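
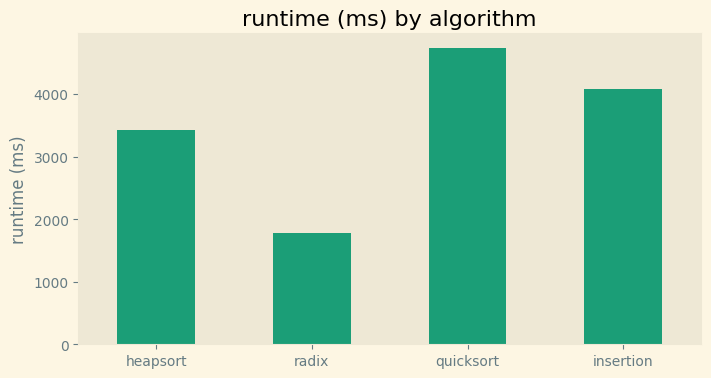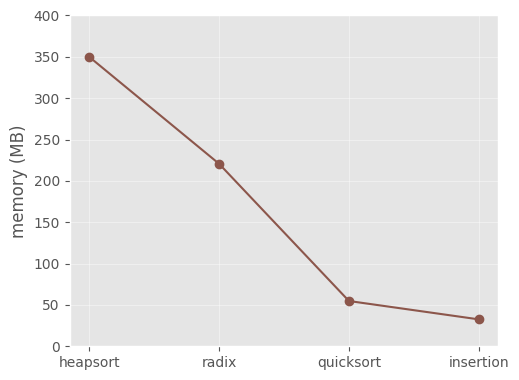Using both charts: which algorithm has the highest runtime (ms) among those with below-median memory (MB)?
Chart 2 median memory (MB) ≈ 150; below-median algorithms: quicksort, insertion. Among those, quicksort has the highest runtime (ms) (≈ 4500).

quicksort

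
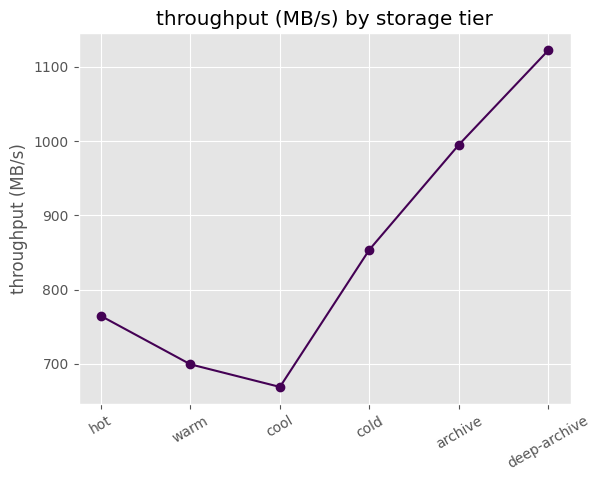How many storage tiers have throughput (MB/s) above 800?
3

Above 800: cold, archive, deep-archive.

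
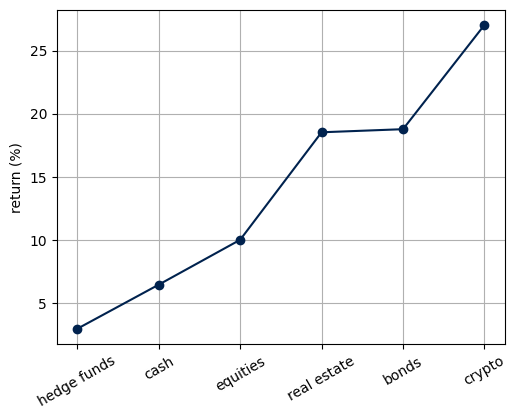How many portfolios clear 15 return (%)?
Above 15: real estate, bonds, crypto.

3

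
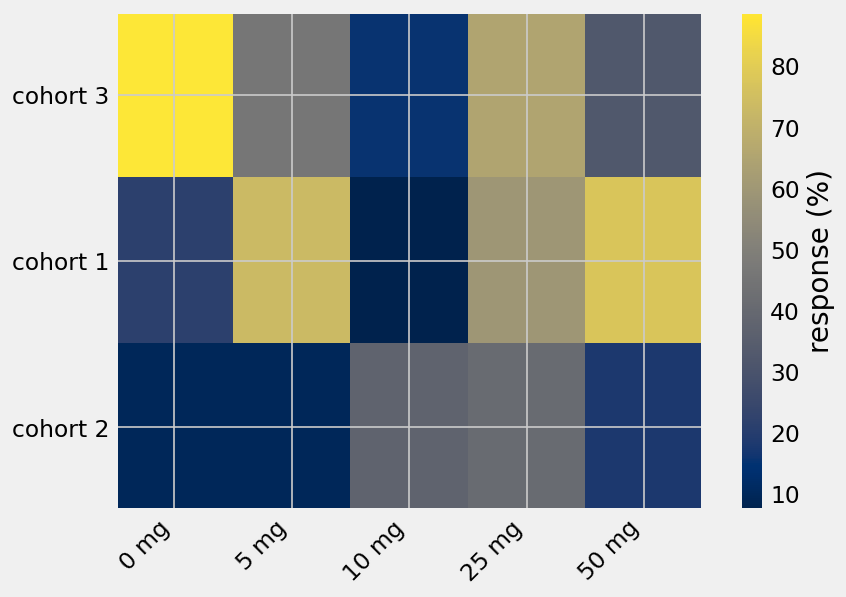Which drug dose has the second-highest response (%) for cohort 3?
25 mg

Top 3 for cohort 3: 0 mg ≈ 90, 25 mg ≈ 70, 5 mg ≈ 50.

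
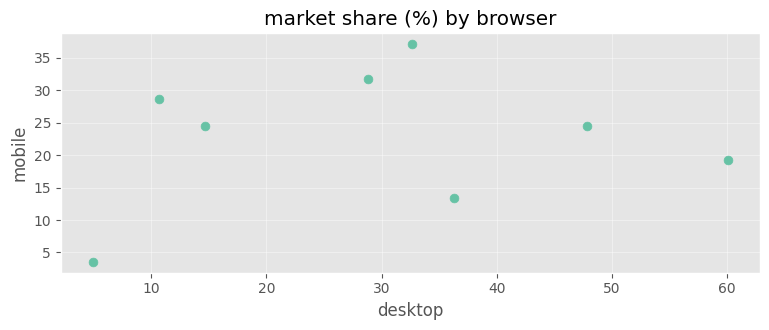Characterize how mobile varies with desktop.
no clear correlation

Points are roughly uncorrelated; weak (|r| ≈ 0.2).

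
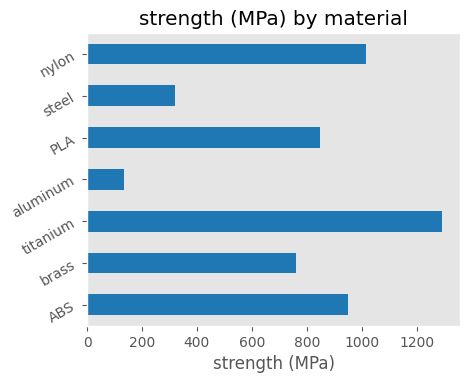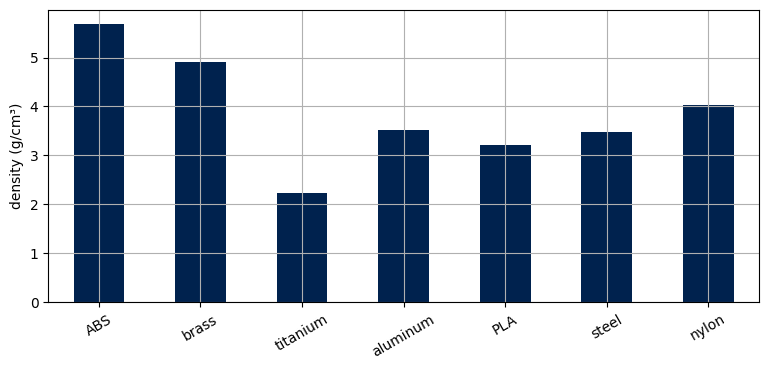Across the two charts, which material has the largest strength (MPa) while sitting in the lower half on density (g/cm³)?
titanium

Chart 2 median density (g/cm³) ≈ 4; below-median materials: titanium, PLA, steel. Among those, titanium has the highest strength (MPa) (≈ 1200).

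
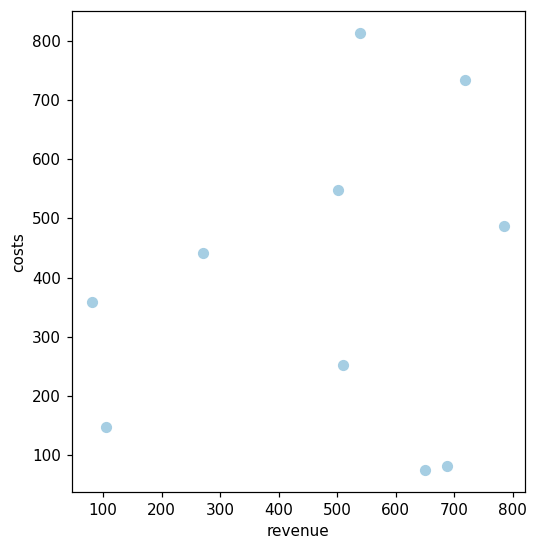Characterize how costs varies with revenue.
no clear correlation

Points are roughly uncorrelated; weak (|r| ≈ 0.2).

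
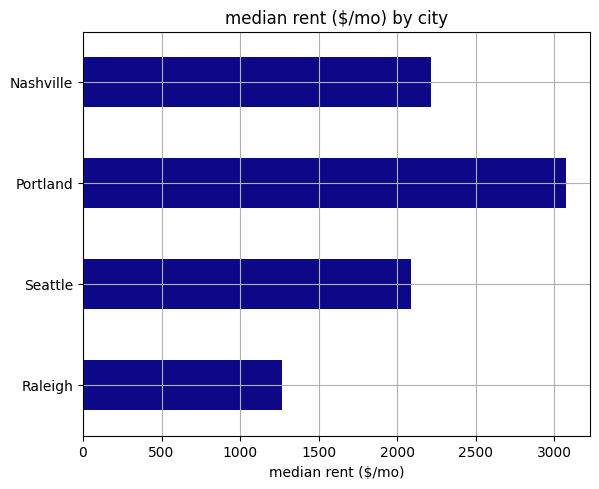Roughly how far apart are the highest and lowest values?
≈ 1500

Max Portland ≈ 3000, min Raleigh ≈ 1500; range ≈ 1500.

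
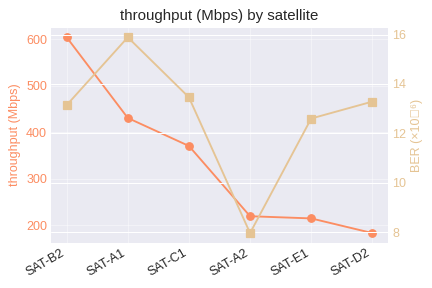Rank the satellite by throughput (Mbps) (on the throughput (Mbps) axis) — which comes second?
Top 3 (on the throughput (Mbps) axis): SAT-B2 ≈ 600, SAT-A1 ≈ 450, SAT-C1 ≈ 350.

SAT-A1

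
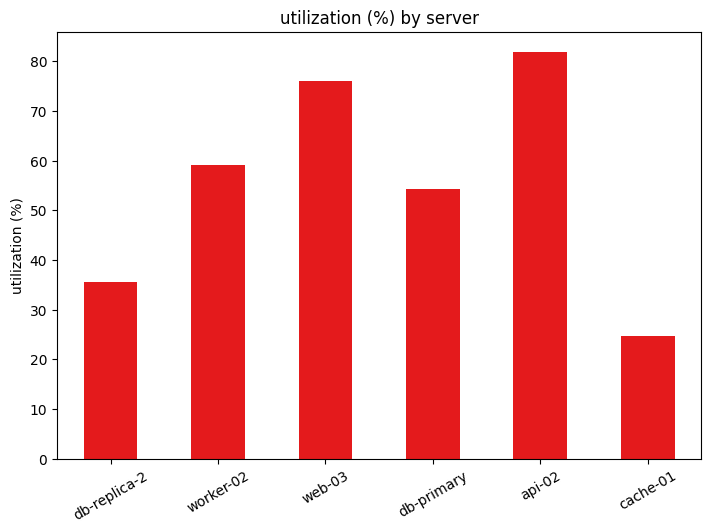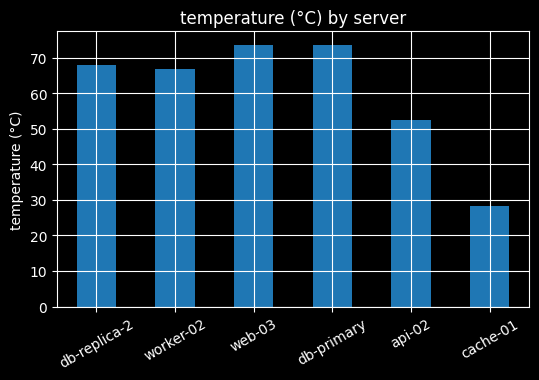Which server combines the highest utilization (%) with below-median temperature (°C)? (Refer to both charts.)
api-02

Chart 2 median temperature (°C) ≈ 70; below-median servers: worker-02, api-02, cache-01. Among those, api-02 has the highest utilization (%) (≈ 80).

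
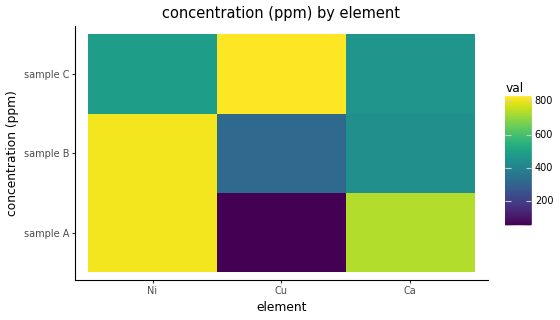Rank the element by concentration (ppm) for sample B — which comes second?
Ca

Top 3 for sample B: Ni ≈ 800, Ca ≈ 400, Cu ≈ 300.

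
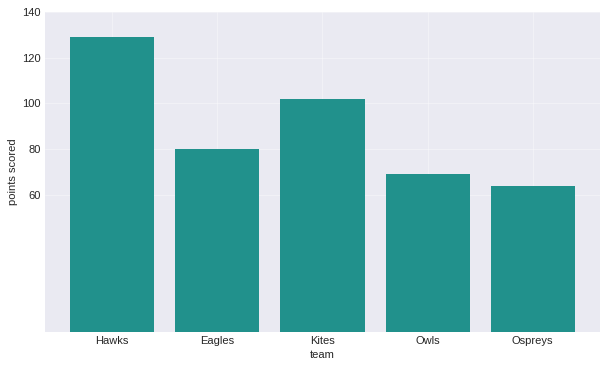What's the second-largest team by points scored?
Kites

Top 3: Hawks ≈ 120, Kites ≈ 100, Eagles ≈ 80.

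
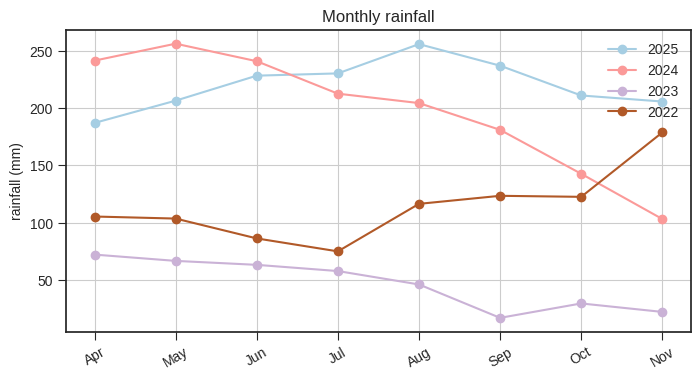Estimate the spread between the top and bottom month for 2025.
≈ 80

Max Aug ≈ 260, min Apr ≈ 180; range ≈ 80.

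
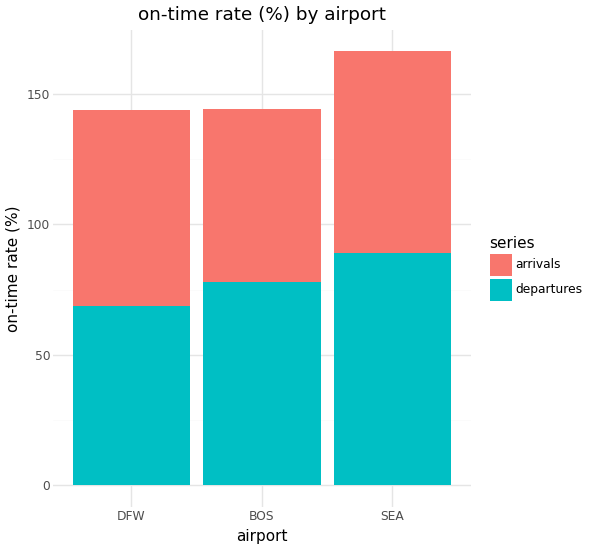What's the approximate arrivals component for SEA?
arrivals top ≈ 160, bottom ≈ 80; segment ≈ 80.

≈ 80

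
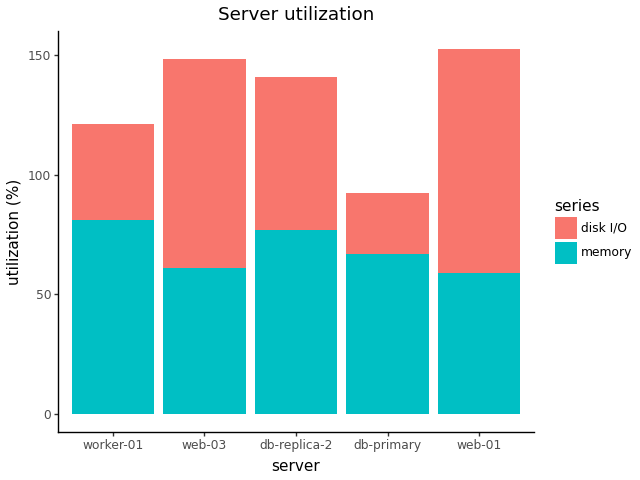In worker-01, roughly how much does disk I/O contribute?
≈ 40

disk I/O top ≈ 120, bottom ≈ 80; segment ≈ 40.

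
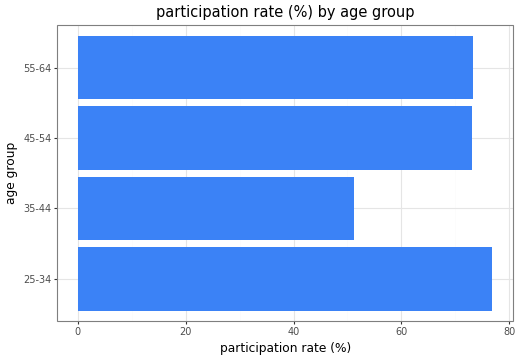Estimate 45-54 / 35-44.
≈ 1.4×

45-54 ≈ 70, 35-44 ≈ 50; 70/50 ≈ 1.4.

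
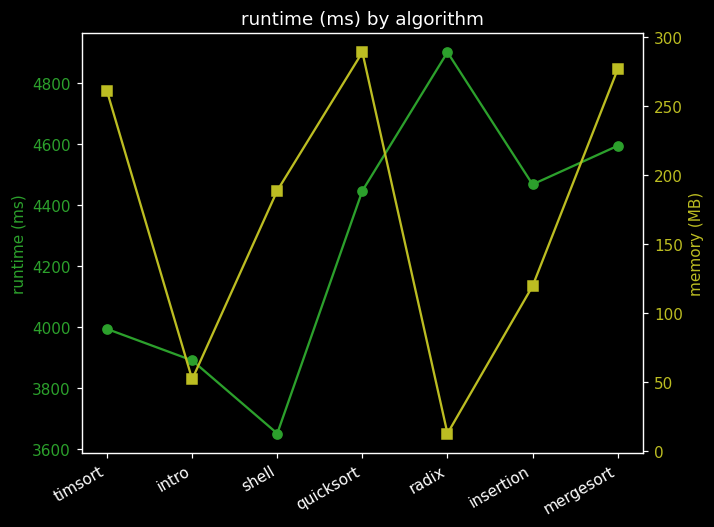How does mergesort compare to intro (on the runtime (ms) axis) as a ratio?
mergesort ≈ 4600, intro ≈ 3800; 4600/3800 ≈ 1.21.

≈ 1.21×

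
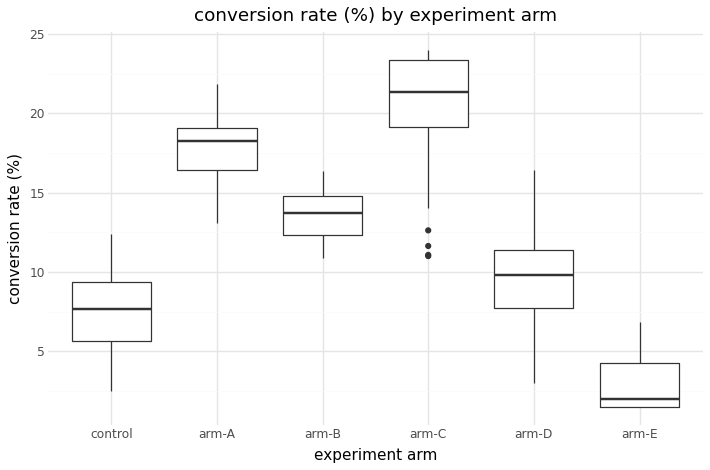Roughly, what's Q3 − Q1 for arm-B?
Q3 ≈ 14, Q1 ≈ 12; IQR ≈ 2.

≈ 2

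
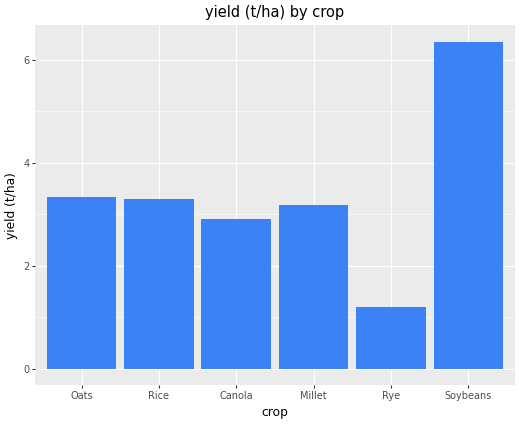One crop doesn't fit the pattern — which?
Soybeans

Soybeans ≈ 6; the rest sit between ≈ 1 and ≈ 3.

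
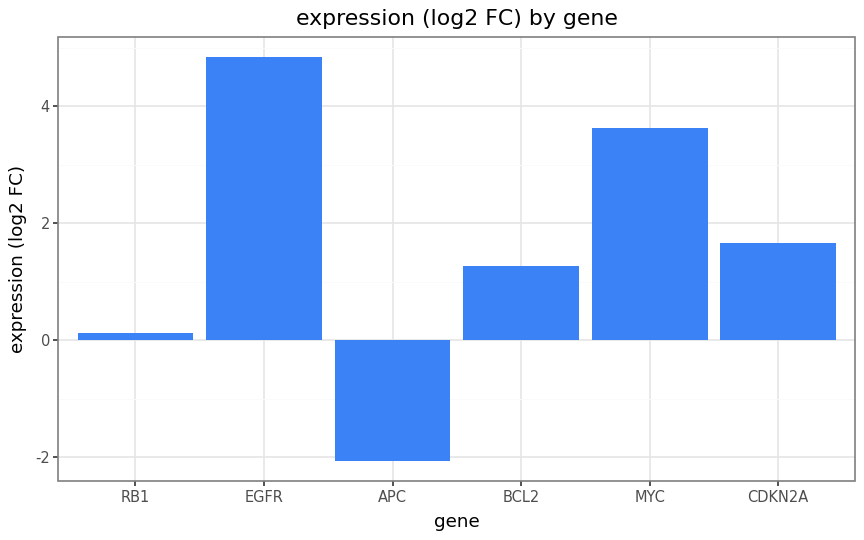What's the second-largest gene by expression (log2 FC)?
Top 3: EGFR ≈ 5, MYC ≈ 4, CDKN2A ≈ 2.

MYC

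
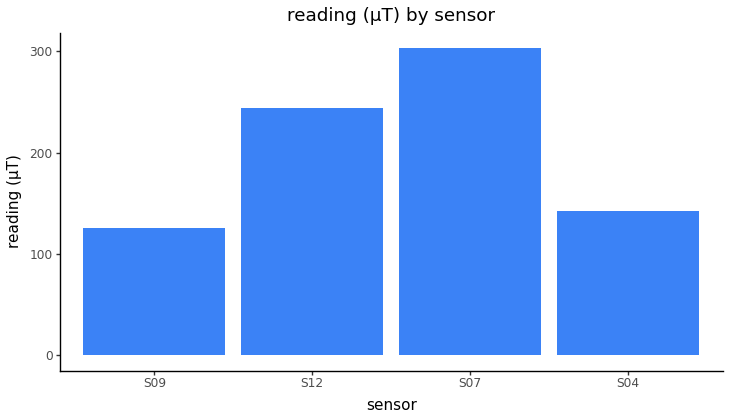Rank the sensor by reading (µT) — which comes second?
Top 3: S07 ≈ 300, S12 ≈ 250, S04 ≈ 150.

S12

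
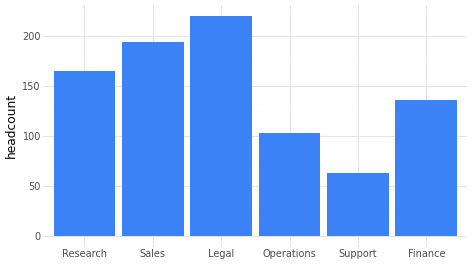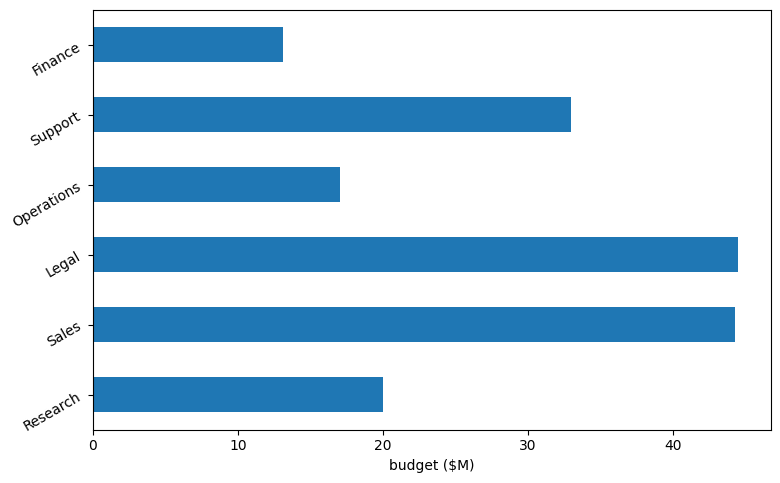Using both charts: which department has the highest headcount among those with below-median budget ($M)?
Chart 2 median budget ($M) ≈ 25; below-median departments: Research, Operations, Finance. Among those, Research has the highest headcount (≈ 175).

Research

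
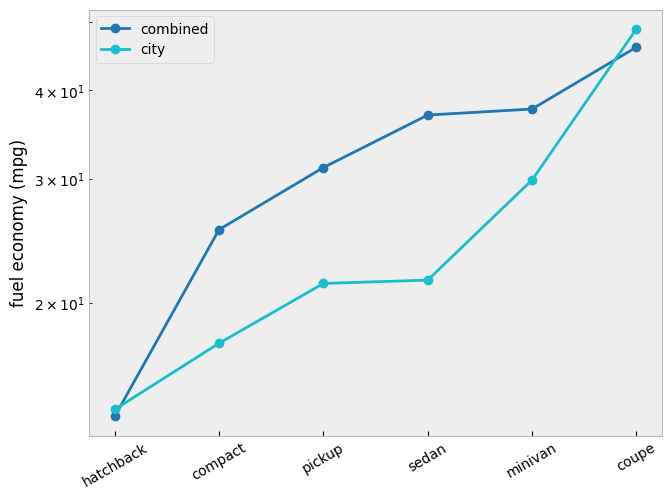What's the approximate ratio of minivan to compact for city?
≈ 1.5×

minivan ≈ 30, compact ≈ 20; 30/20 ≈ 1.5.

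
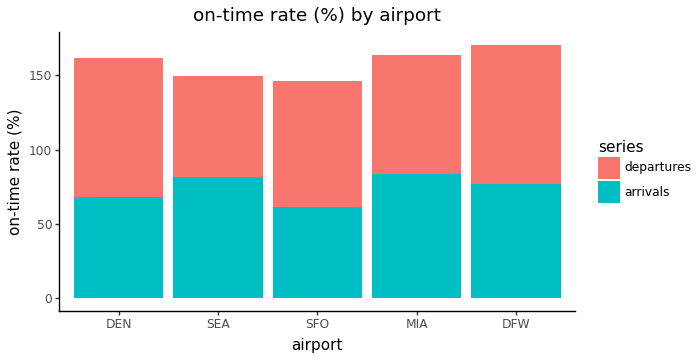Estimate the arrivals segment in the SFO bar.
arrivals top ≈ 60, bottom ≈ 0; segment ≈ 60.

≈ 60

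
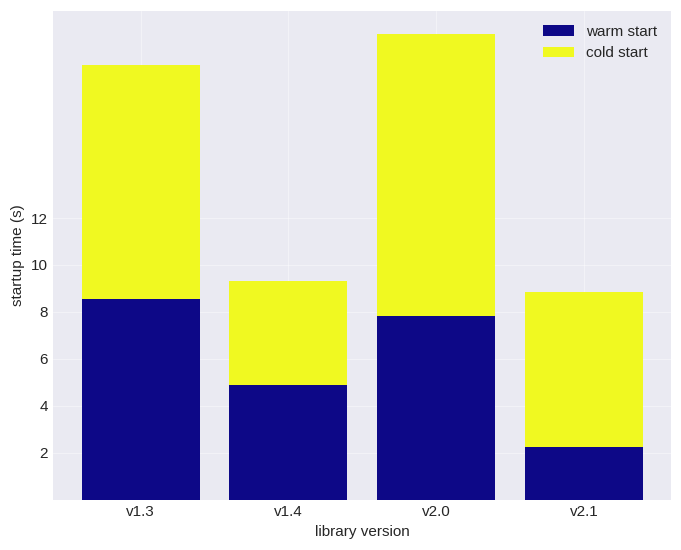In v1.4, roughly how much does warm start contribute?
warm start top ≈ 4, bottom ≈ 0; segment ≈ 4.

≈ 4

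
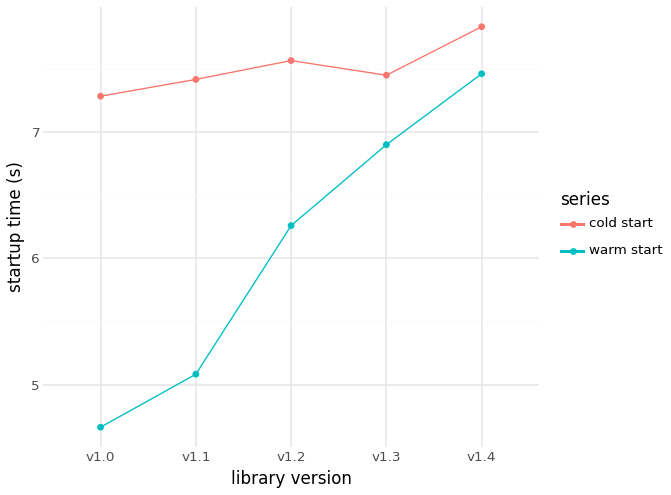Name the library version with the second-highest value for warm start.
Top 3 for warm start: v1.4 ≈ 7.5, v1.3 ≈ 7.0, v1.2 ≈ 6.5.

v1.3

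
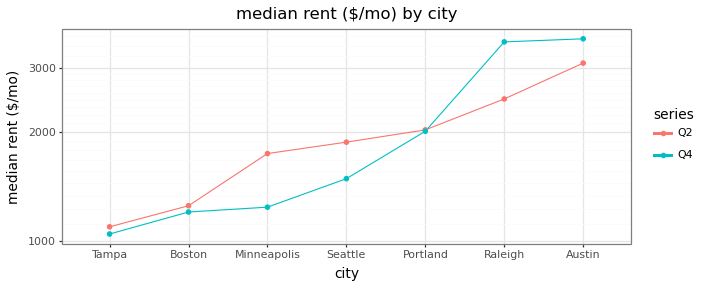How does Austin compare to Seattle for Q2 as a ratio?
≈ 1.5×

Austin ≈ 3000, Seattle ≈ 2000; 3000/2000 ≈ 1.5.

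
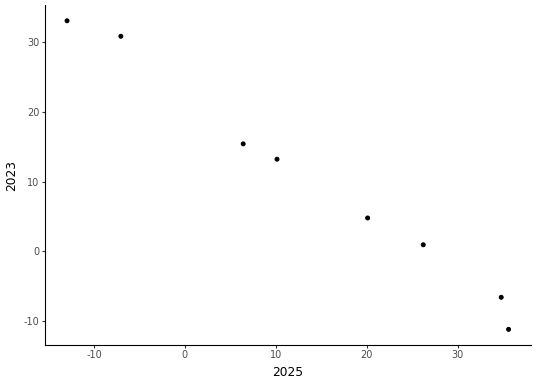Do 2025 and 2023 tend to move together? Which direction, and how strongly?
Points are negatively correlated; strong (|r| ≈ 1.0).

negative, strong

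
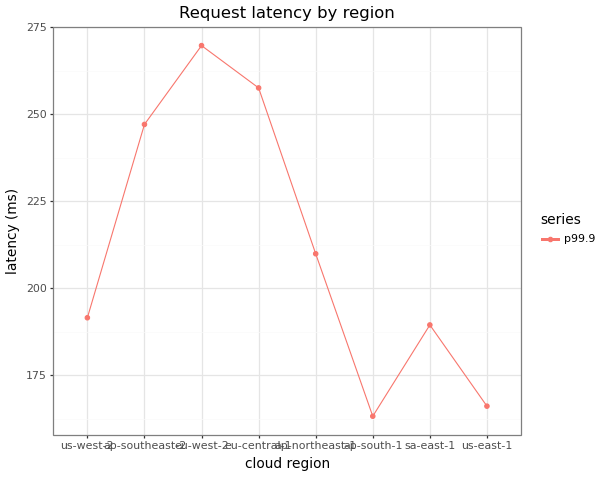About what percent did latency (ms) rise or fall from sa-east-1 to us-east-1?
sa-east-1 ≈ 190, us-east-1 ≈ 170; (170 − 190) / 190 ≈ -10.5%.

≈ -10.5%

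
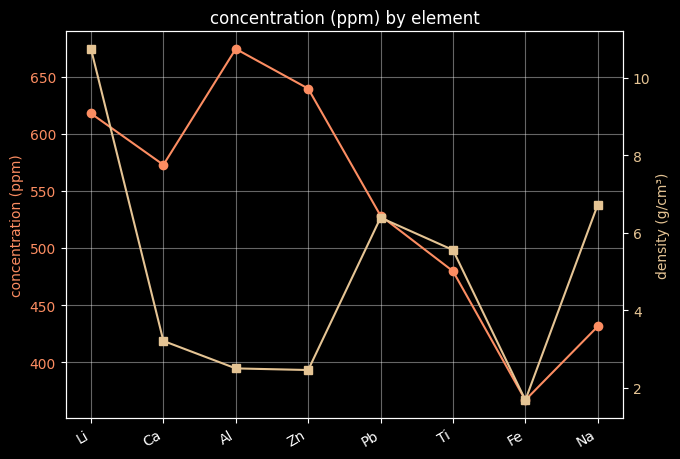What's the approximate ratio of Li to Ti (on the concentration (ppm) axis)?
≈ 1.2×

Li ≈ 600, Ti ≈ 500; 600/500 ≈ 1.2.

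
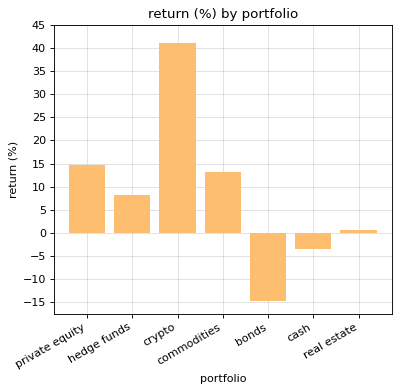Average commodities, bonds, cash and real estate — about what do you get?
(15 + -15 + -5 + 0) / 4 ≈ -1.

≈ -1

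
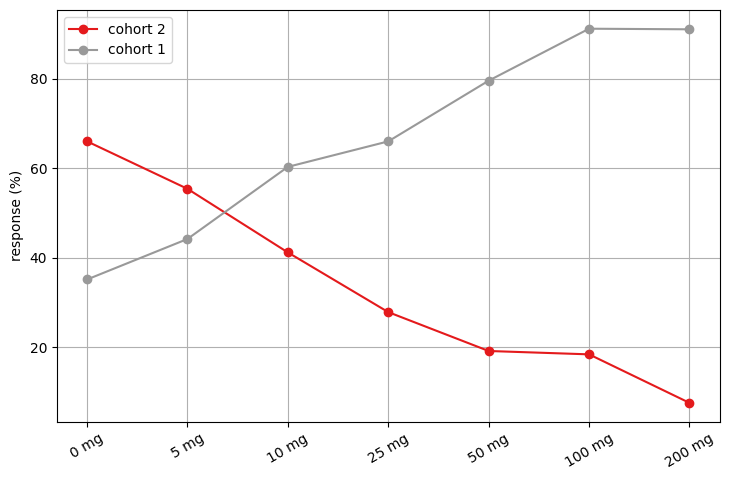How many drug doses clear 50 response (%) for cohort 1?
Above 50: 10 mg, 25 mg, 50 mg, 100 mg, 200 mg.

5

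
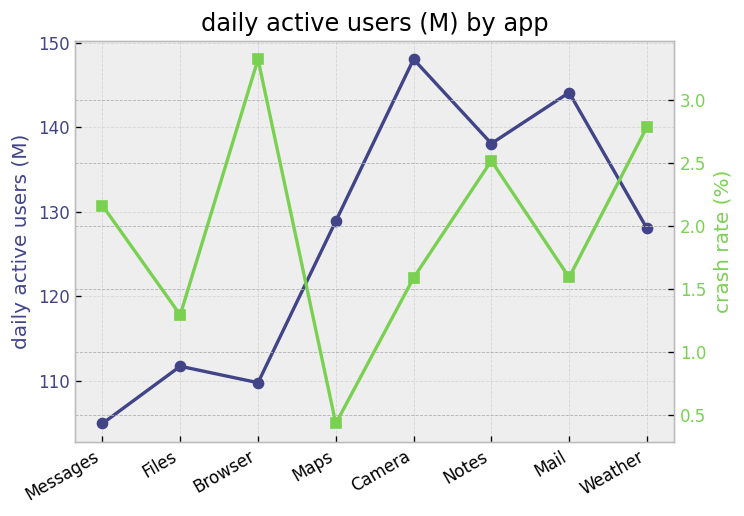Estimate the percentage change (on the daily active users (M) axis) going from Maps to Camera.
≈ +15.4%

Maps ≈ 130, Camera ≈ 150; (150 − 130) / 130 ≈ +15.4%.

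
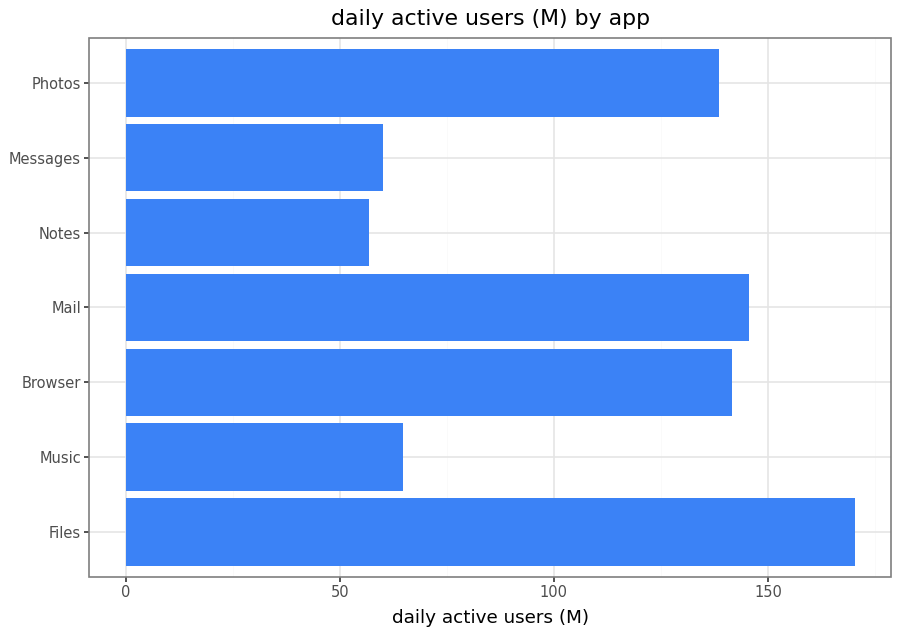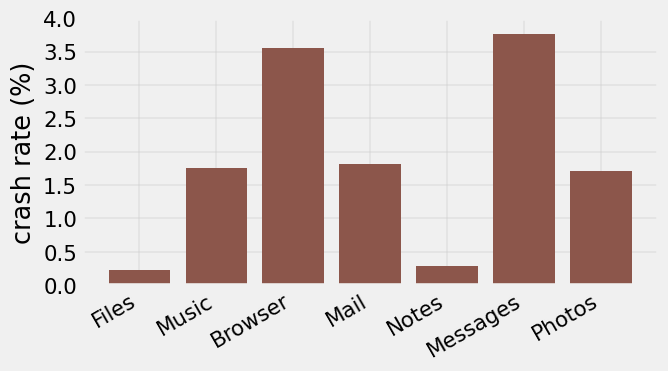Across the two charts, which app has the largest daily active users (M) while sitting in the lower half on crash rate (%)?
Chart 2 median crash rate (%) ≈ 1.5; below-median apps: Files, Notes, Photos. Among those, Files has the highest daily active users (M) (≈ 180).

Files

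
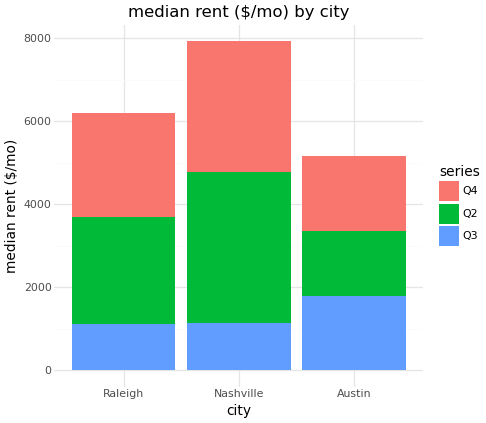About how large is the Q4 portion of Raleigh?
≈ 2000

Q4 top ≈ 6000, bottom ≈ 4000; segment ≈ 2000.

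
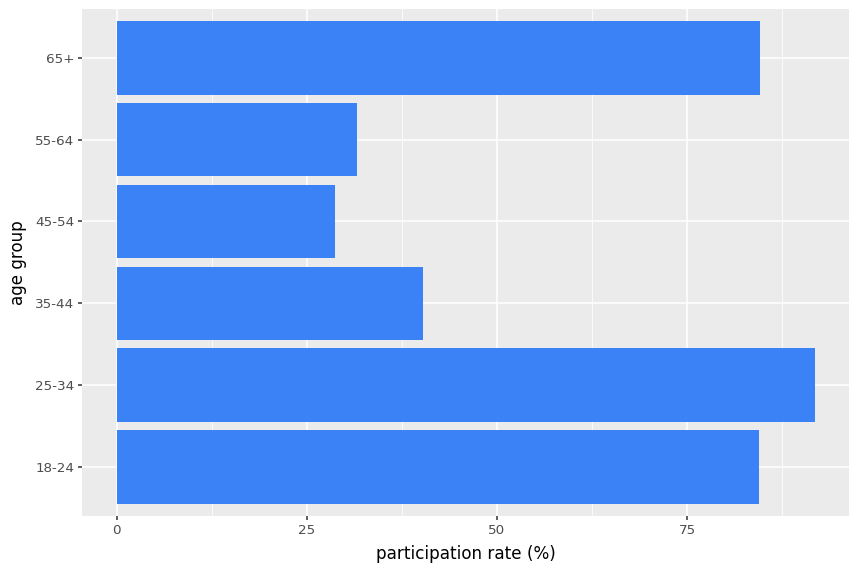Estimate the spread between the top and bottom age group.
Max 25-34 ≈ 90, min 45-54 ≈ 30; range ≈ 60.

≈ 60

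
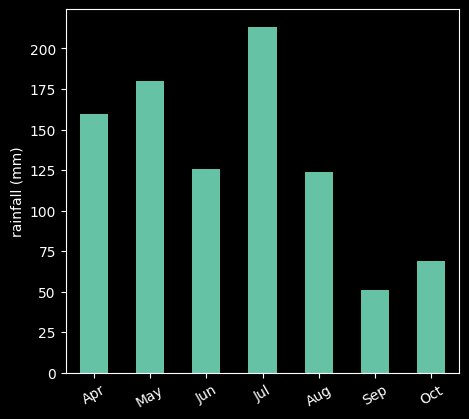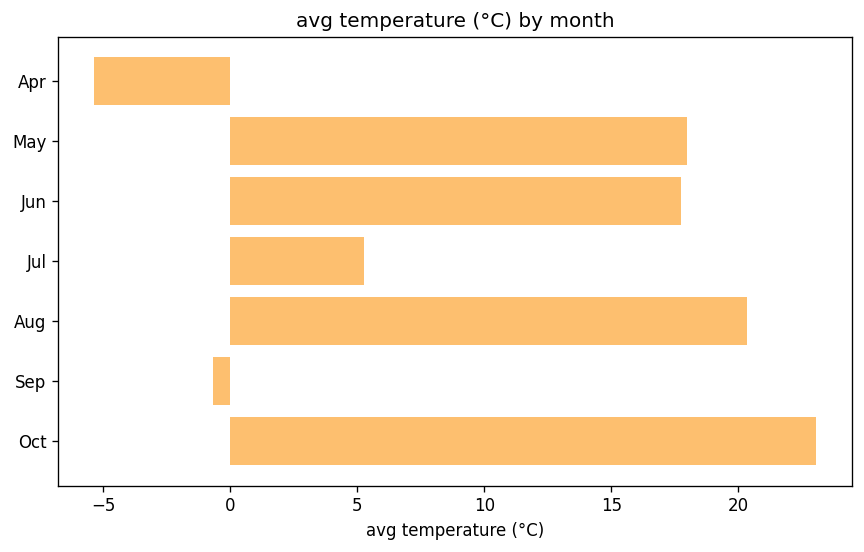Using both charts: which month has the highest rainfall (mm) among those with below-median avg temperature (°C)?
Chart 2 median avg temperature (°C) ≈ 20; below-median months: Apr, Jul, Sep. Among those, Jul has the highest rainfall (mm) (≈ 220).

Jul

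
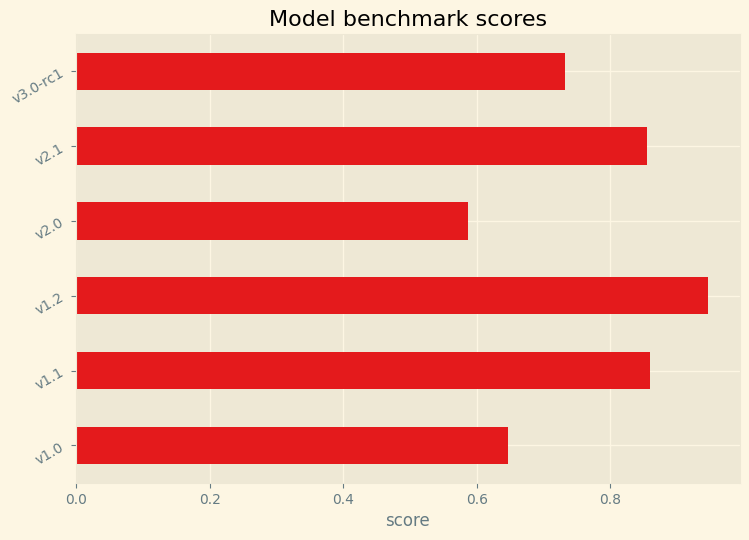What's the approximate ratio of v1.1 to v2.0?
≈ 1.5×

v1.1 ≈ 0.9, v2.0 ≈ 0.6; 0.9/0.6 ≈ 1.5.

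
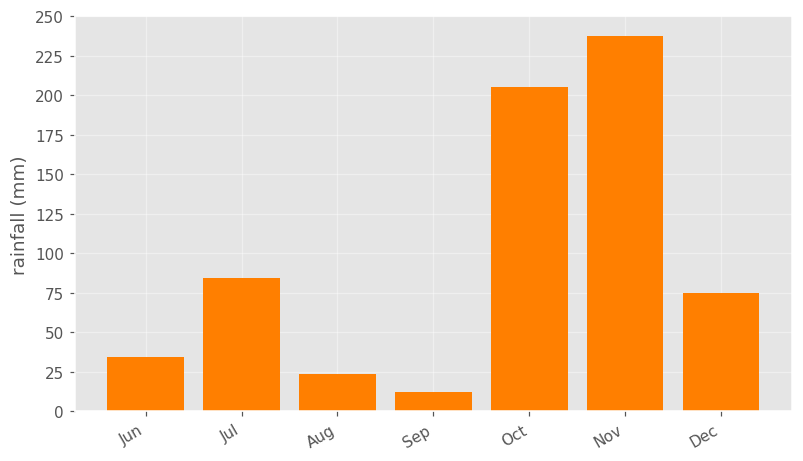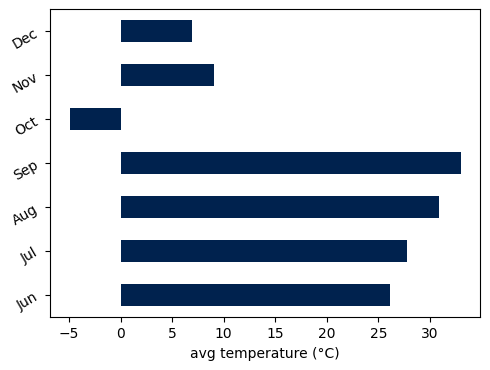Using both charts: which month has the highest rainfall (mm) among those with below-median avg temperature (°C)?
Chart 2 median avg temperature (°C) ≈ 25; below-median months: Oct, Nov, Dec. Among those, Nov has the highest rainfall (mm) (≈ 225).

Nov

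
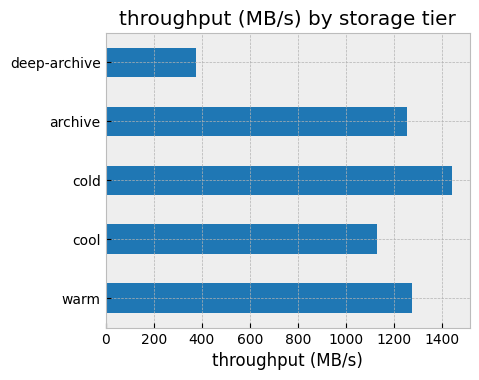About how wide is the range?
Max cold ≈ 1400, min deep-archive ≈ 400; range ≈ 1000.

≈ 1000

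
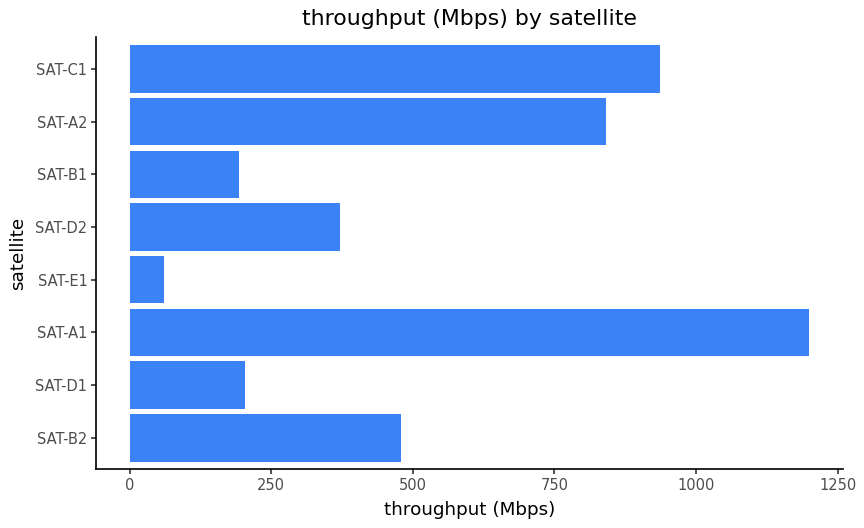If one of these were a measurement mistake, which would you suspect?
SAT-A1 ≈ 1200; the rest sit between ≈ 100 and ≈ 900.

SAT-A1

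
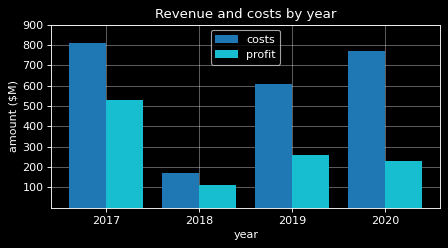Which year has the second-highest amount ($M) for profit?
2019

Top 3 for profit: 2017 ≈ 500, 2019 ≈ 300, 2020 ≈ 200.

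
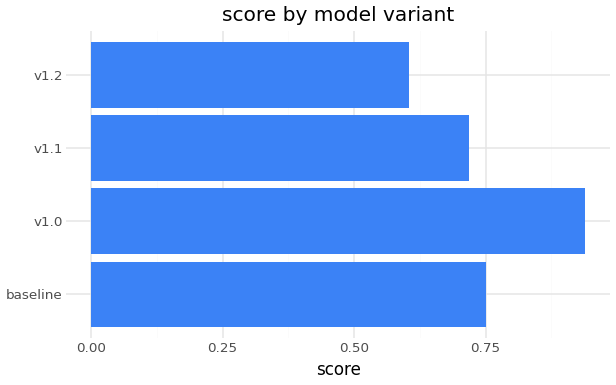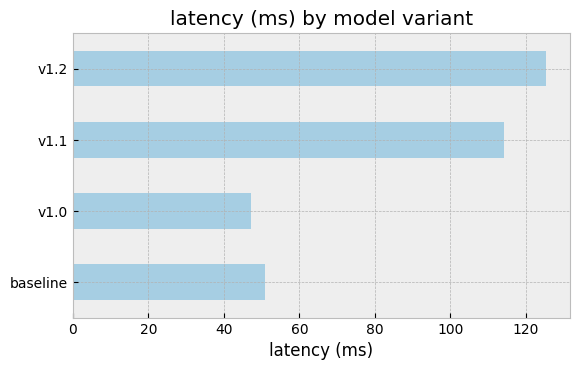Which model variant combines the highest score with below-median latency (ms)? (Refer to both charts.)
Chart 2 median latency (ms) ≈ 80; below-median model variants: baseline, v1.0. Among those, v1.0 has the highest score (≈ 0.9).

v1.0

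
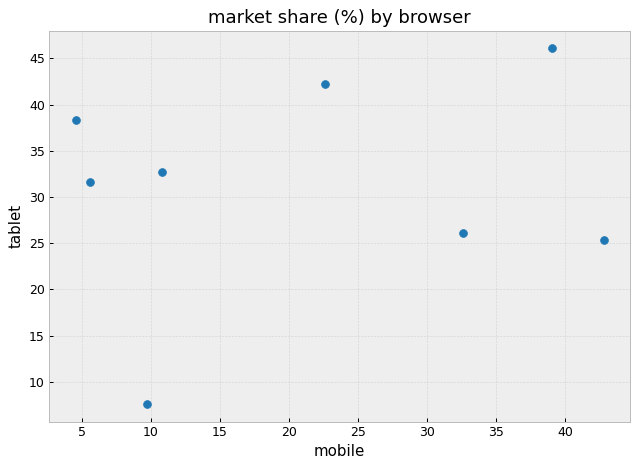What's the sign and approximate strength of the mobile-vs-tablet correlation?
no clear correlation

Points are roughly uncorrelated; weak (|r| ≈ 0.2).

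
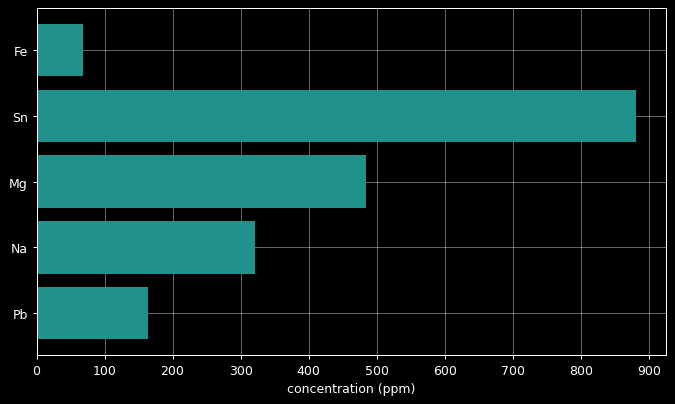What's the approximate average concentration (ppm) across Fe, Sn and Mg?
≈ 500

(100 + 900 + 500) / 3 ≈ 500.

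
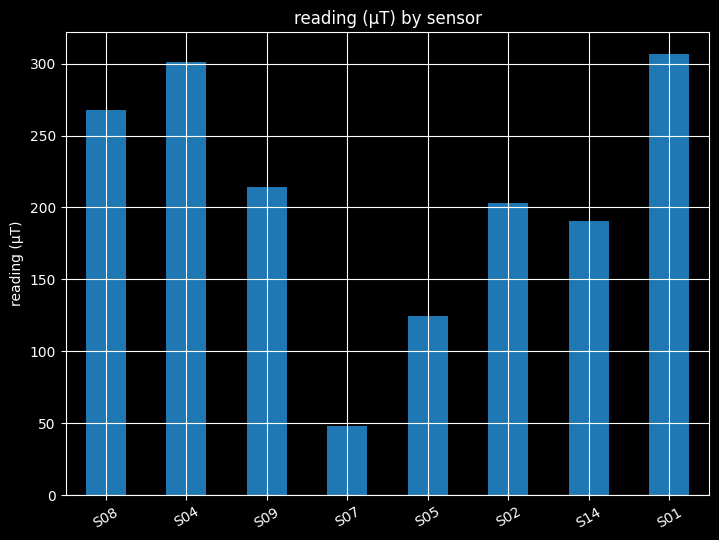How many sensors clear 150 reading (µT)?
6

Above 150: S08, S04, S09, S02, S14, S01.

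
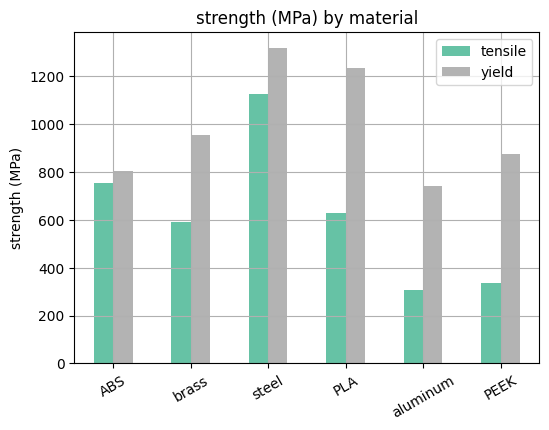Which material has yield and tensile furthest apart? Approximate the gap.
PLA, ≈ 600 MPa

PLA: yield ≈ 1200, tensile ≈ 600 → gap ≈ 600. Next-largest (PEEK) is only ≈ 400.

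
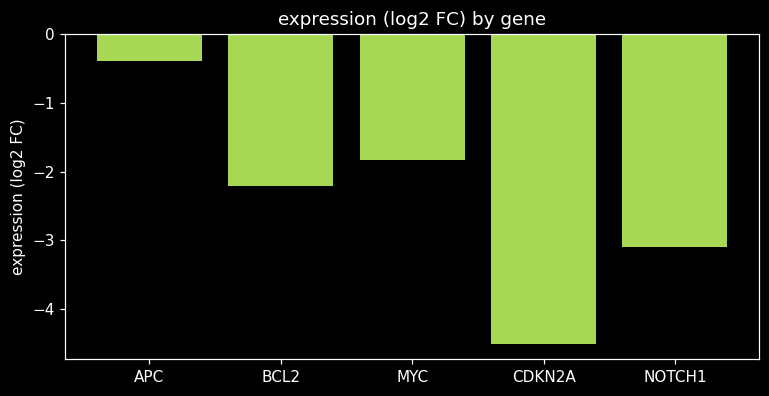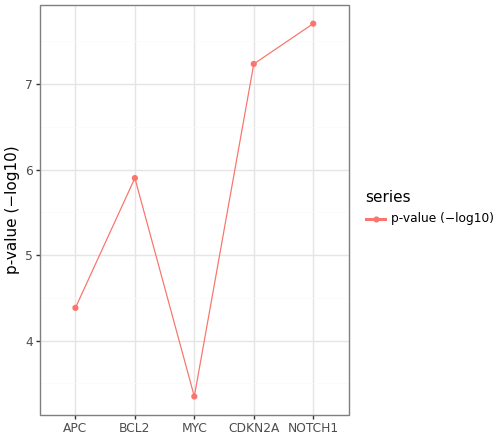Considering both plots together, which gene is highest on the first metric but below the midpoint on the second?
Chart 2 median p-value (−log10) ≈ 6; below-median genes: APC, MYC. Among those, APC has the highest expression (log2 FC) (≈ 0).

APC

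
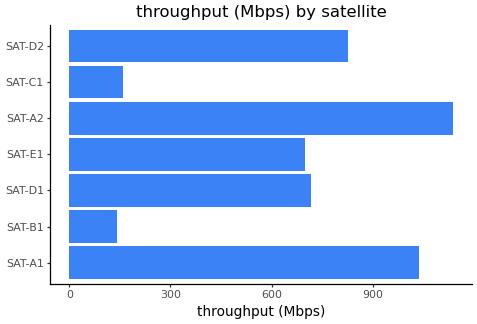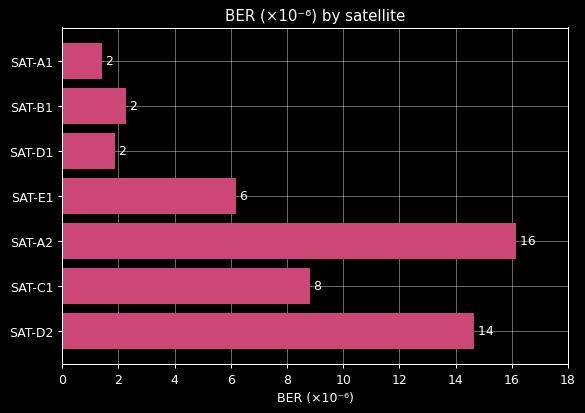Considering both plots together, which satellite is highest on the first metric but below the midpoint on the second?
Chart 2 median BER (×10⁻⁶) ≈ 6; below-median satellites: SAT-A1, SAT-B1, SAT-D1. Among those, SAT-A1 has the highest throughput (Mbps) (≈ 1000).

SAT-A1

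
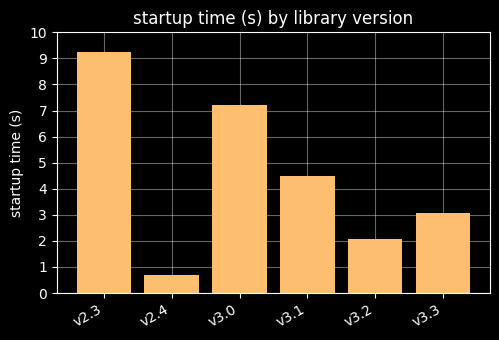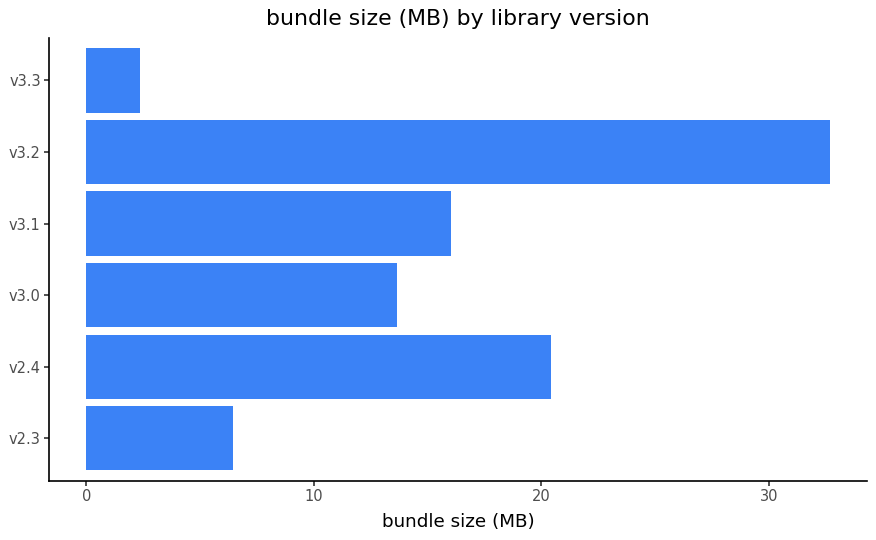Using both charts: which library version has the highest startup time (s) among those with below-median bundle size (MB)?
Chart 2 median bundle size (MB) ≈ 15; below-median library versions: v2.3, v3.0, v3.3. Among those, v2.3 has the highest startup time (s) (≈ 9).

v2.3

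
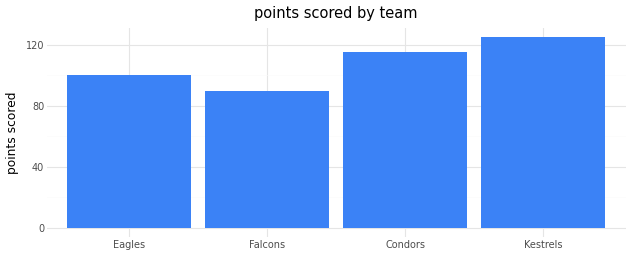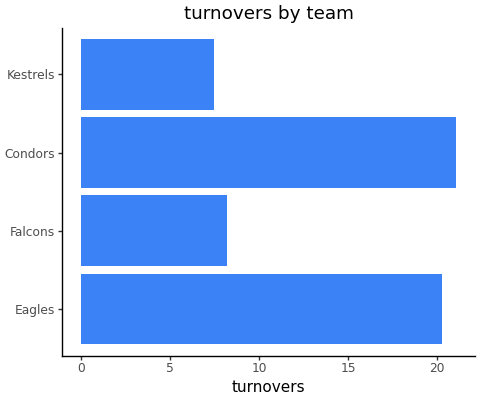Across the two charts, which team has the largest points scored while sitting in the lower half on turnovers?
Chart 2 median turnovers ≈ 14; below-median teams: Falcons, Kestrels. Among those, Kestrels has the highest points scored (≈ 120).

Kestrels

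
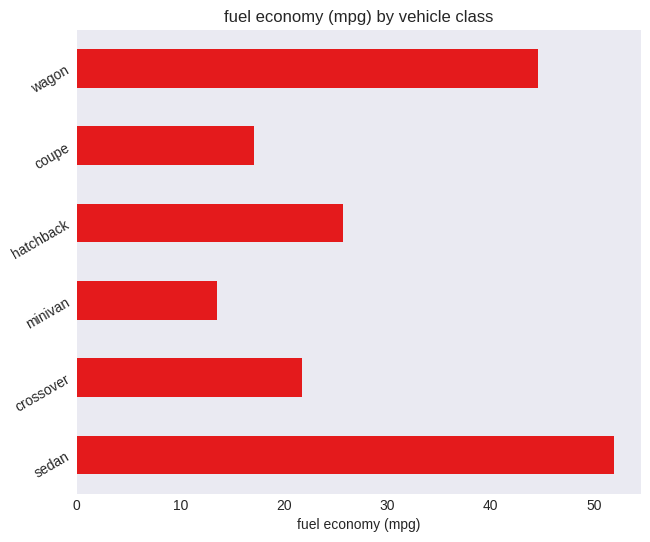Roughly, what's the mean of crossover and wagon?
(20 + 45) / 2 ≈ 32.

≈ 32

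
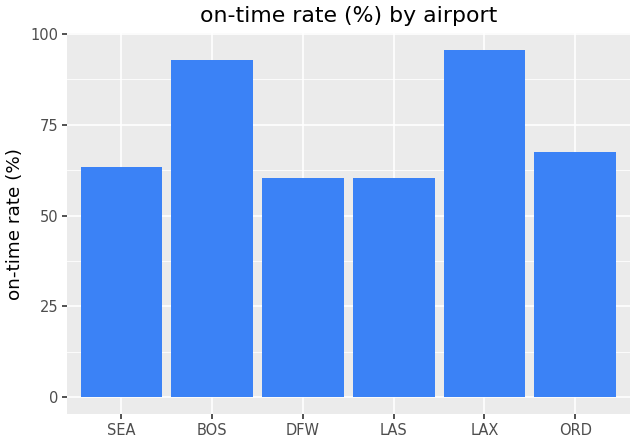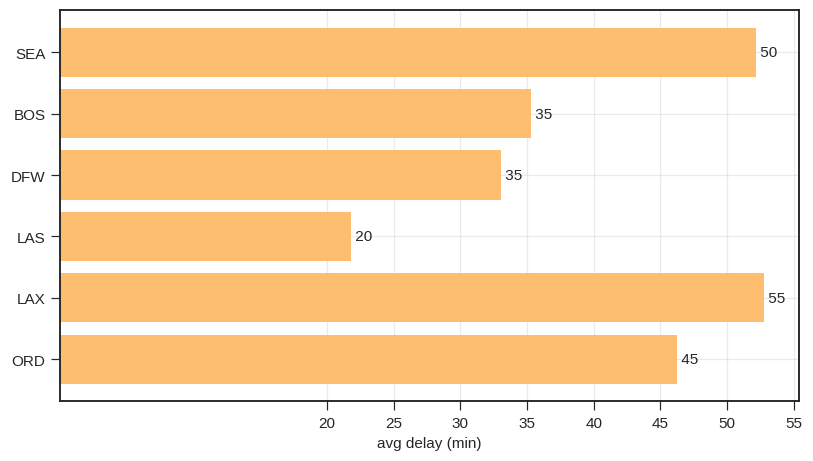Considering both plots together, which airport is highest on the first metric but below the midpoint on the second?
BOS

Chart 2 median avg delay (min) ≈ 40; below-median airports: BOS, DFW, LAS. Among those, BOS has the highest on-time rate (%) (≈ 90).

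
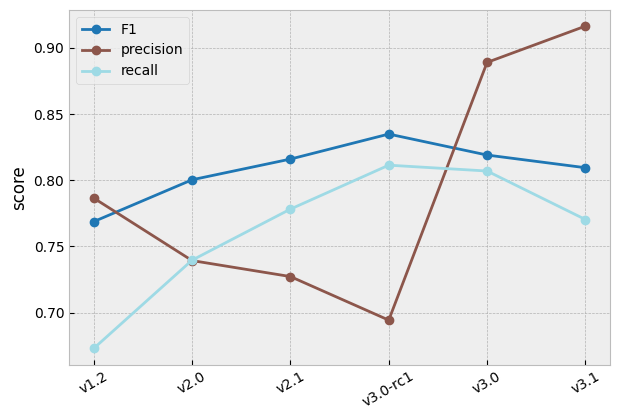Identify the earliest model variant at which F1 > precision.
v1.2: F1 ≈ 0.75 vs precision ≈ 0.80 (not yet); v2.0: F1 ≈ 0.80 vs precision ≈ 0.75 (first crossover).

v2.0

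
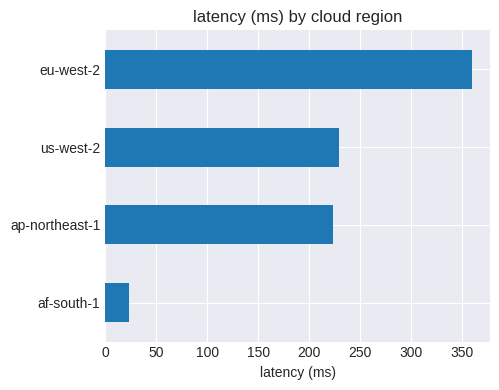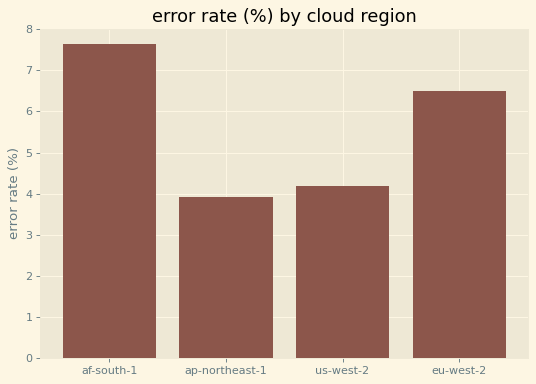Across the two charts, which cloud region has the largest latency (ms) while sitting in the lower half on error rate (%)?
us-west-2

Chart 2 median error rate (%) ≈ 5; below-median cloud regions: ap-northeast-1, us-west-2. Among those, us-west-2 has the highest latency (ms) (≈ 250).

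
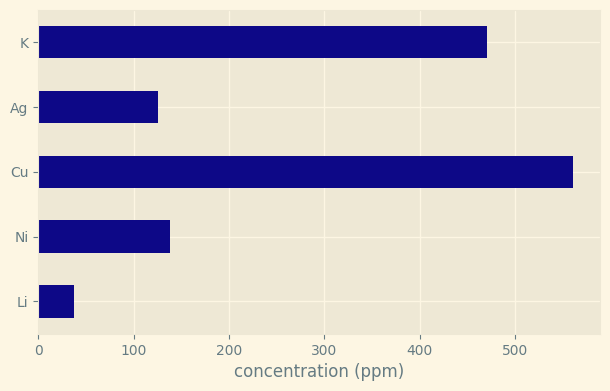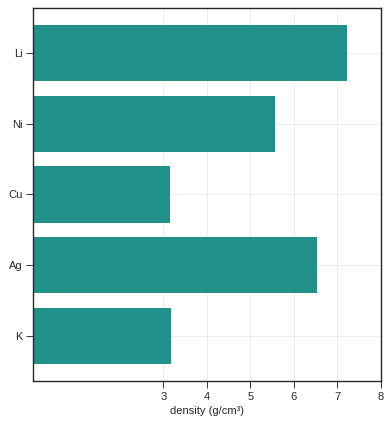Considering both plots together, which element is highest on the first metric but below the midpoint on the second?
Cu

Chart 2 median density (g/cm³) ≈ 6; below-median elements: Cu, K. Among those, Cu has the highest concentration (ppm) (≈ 600).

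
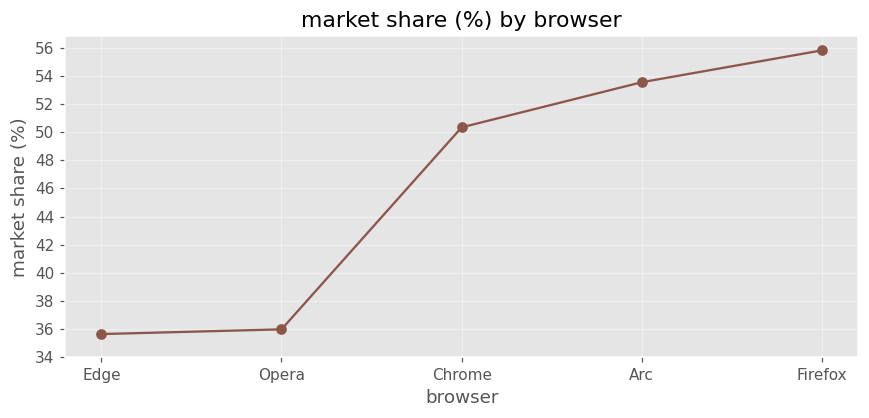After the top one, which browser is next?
Arc

Top 3: Firefox ≈ 56, Arc ≈ 54, Chrome ≈ 50.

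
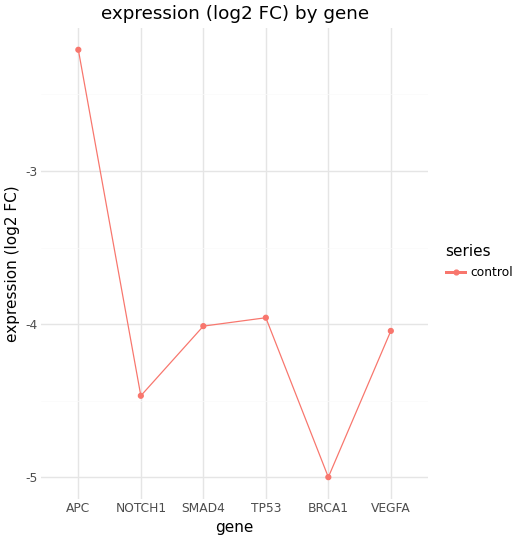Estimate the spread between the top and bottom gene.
≈ 3.0

Max APC ≈ -2.0, min BRCA1 ≈ -5.0; range ≈ 3.0.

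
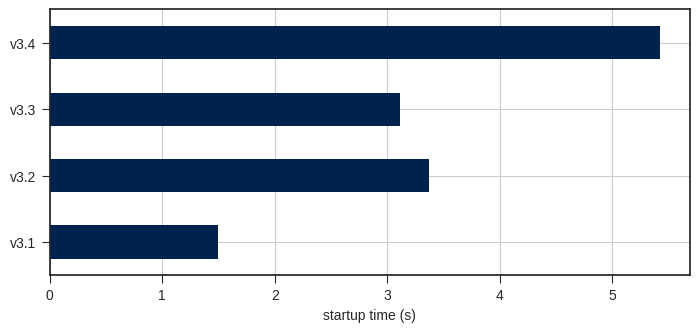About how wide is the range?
≈ 4.0

Max v3.4 ≈ 5.5, min v3.1 ≈ 1.5; range ≈ 4.0.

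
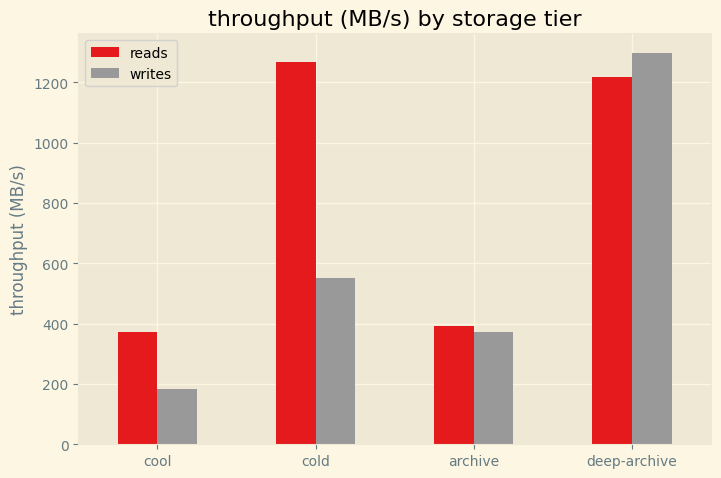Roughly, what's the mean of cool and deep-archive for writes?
(200 + 1200) / 2 ≈ 700.

≈ 700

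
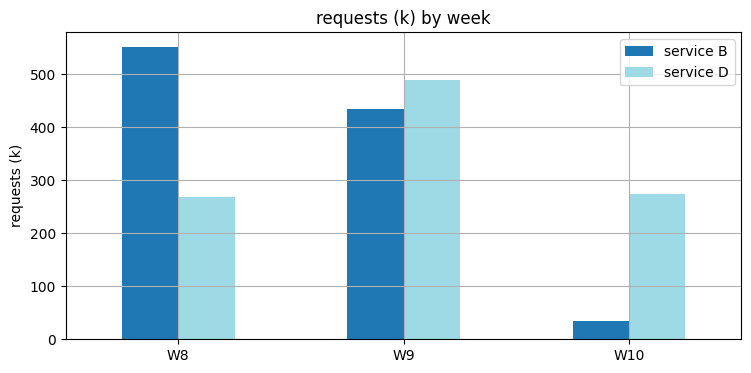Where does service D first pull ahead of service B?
W8: service D ≈ 250 vs service B ≈ 550 (not yet); W9: service D ≈ 500 vs service B ≈ 450 (first crossover).

W9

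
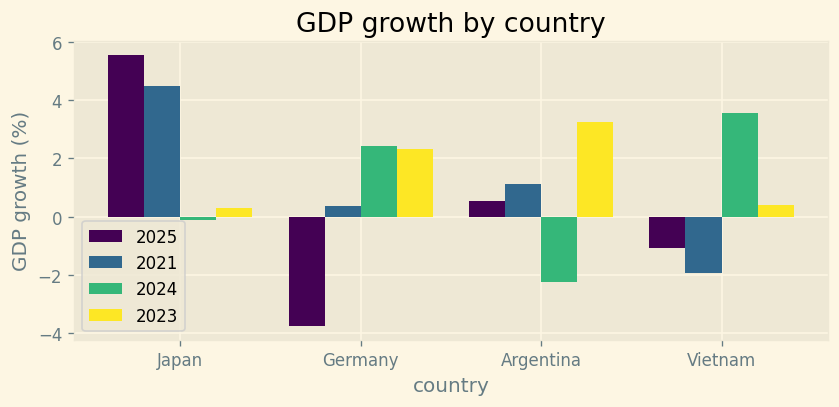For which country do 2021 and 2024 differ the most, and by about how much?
Vietnam, ≈ 6 %

Vietnam: 2021 ≈ -2, 2024 ≈ 4 → gap ≈ 6. Next-largest (Japan) is only ≈ 4.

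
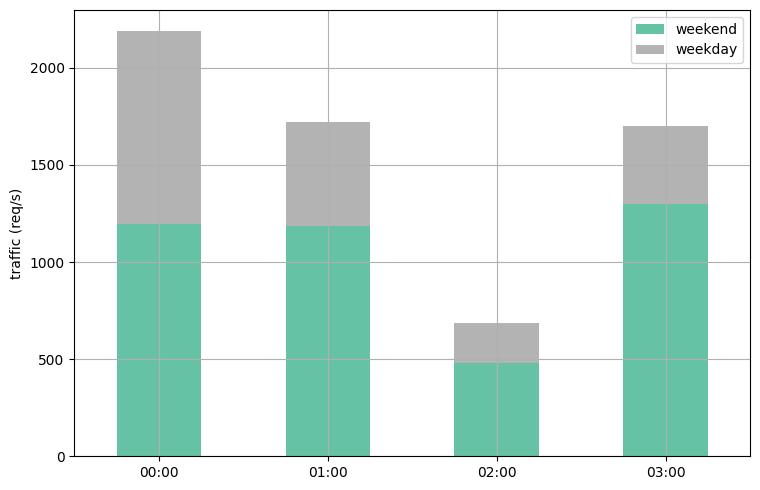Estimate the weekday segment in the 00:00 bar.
weekday top ≈ 2200, bottom ≈ 1200; segment ≈ 1000.

≈ 1000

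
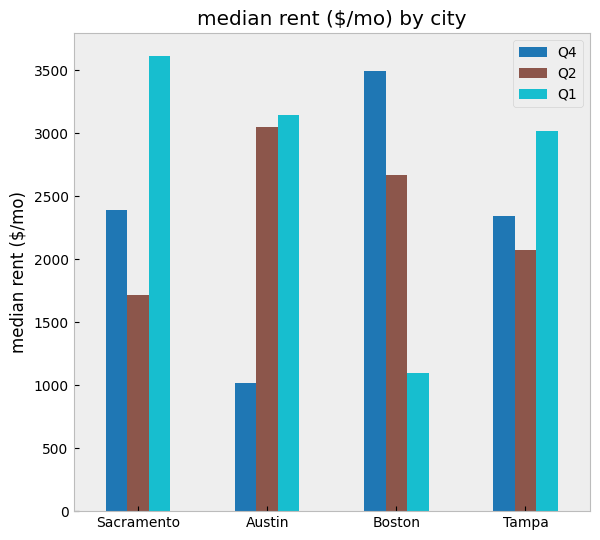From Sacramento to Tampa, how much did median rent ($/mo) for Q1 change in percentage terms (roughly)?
≈ -14.3%

Sacramento ≈ 3500, Tampa ≈ 3000; (3000 − 3500) / 3500 ≈ -14.3%.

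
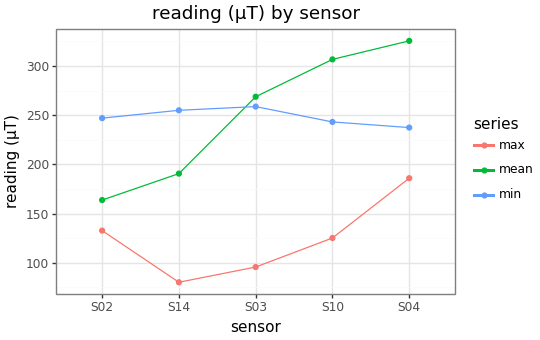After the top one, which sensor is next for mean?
Top 3 for mean: S04 ≈ 325, S10 ≈ 300, S03 ≈ 275.

S10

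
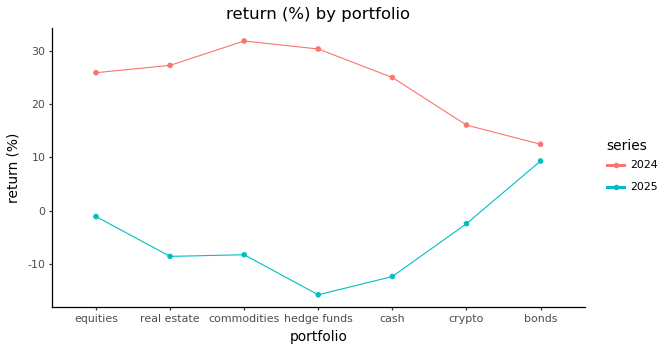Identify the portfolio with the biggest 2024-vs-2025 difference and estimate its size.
hedge funds, ≈ 45 %

hedge funds: 2024 ≈ 30, 2025 ≈ -15 → gap ≈ 45. Next-largest (commodities) is only ≈ 40.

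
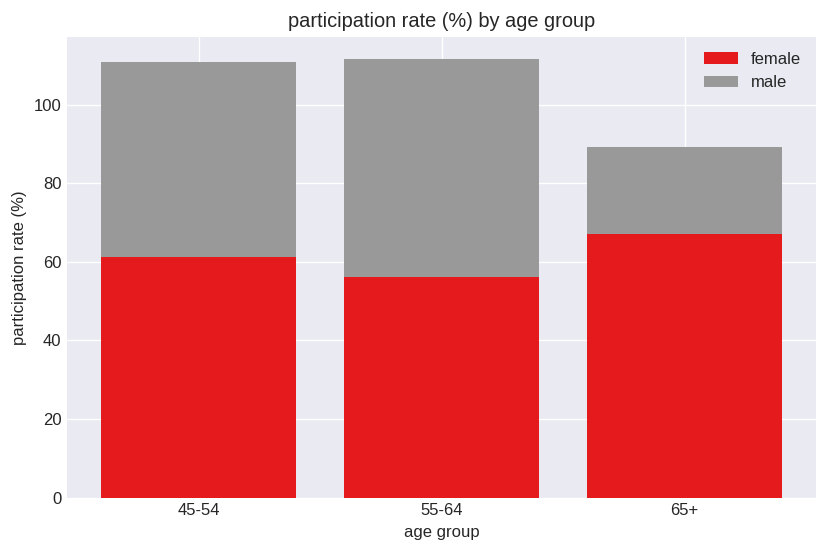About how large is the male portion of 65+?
≈ 20

male top ≈ 90, bottom ≈ 70; segment ≈ 20.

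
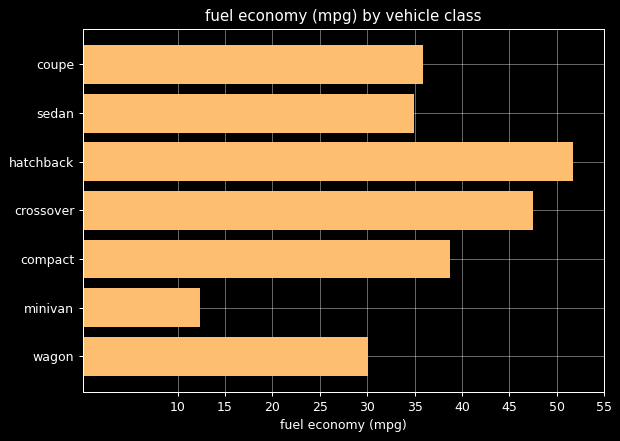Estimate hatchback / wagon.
hatchback ≈ 50, wagon ≈ 30; 50/30 ≈ 1.67.

≈ 1.67×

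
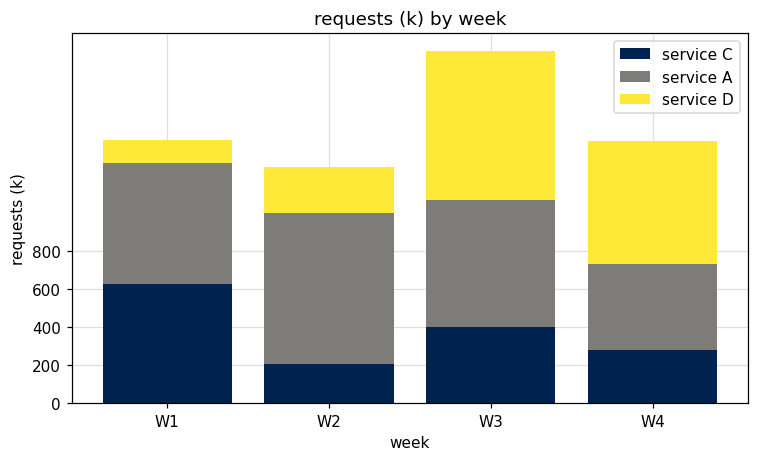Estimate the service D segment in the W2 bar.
service D top ≈ 1200, bottom ≈ 1000; segment ≈ 200.

≈ 200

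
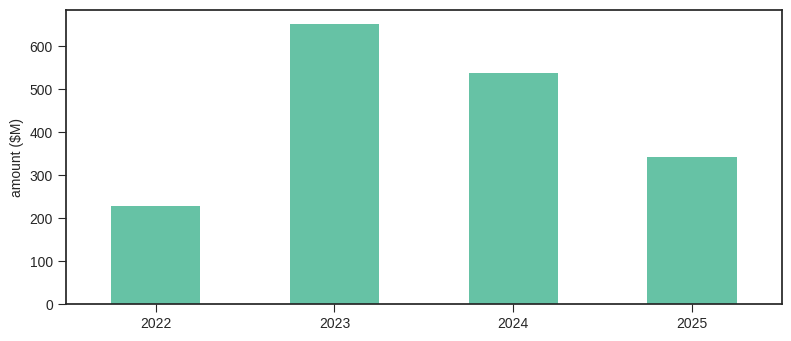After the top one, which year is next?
2024

Top 3: 2023 ≈ 700, 2024 ≈ 500, 2025 ≈ 300.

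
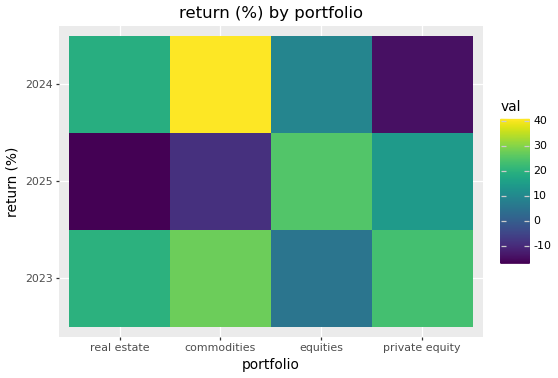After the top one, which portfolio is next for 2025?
Top 3 for 2025: equities ≈ 25, private equity ≈ 15, commodities ≈ -10.

private equity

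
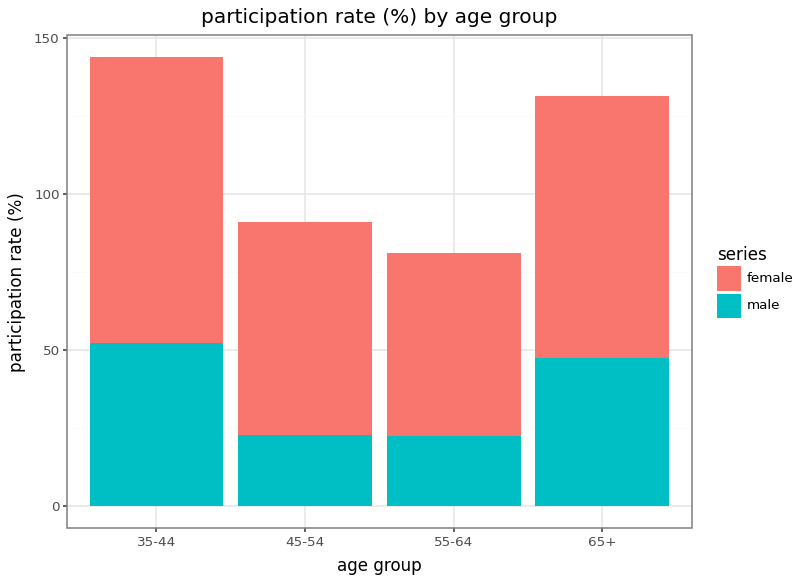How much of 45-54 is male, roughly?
≈ 20

male top ≈ 20, bottom ≈ 0; segment ≈ 20.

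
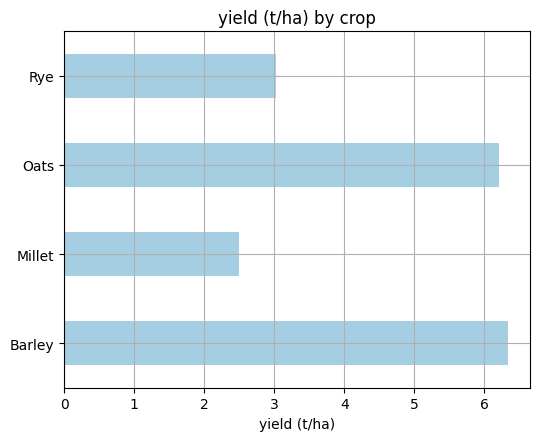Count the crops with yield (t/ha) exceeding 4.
Above 4: Barley, Oats.

2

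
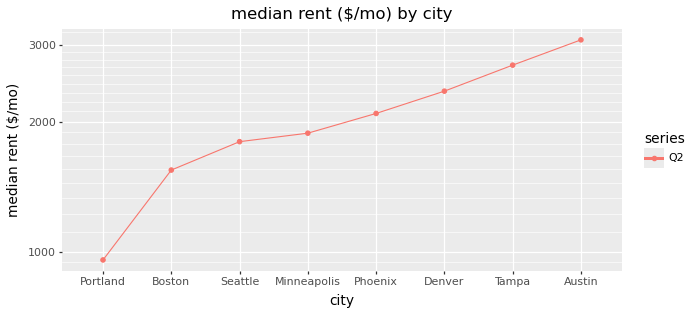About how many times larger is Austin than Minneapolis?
≈ 1.67×

Austin ≈ 3000, Minneapolis ≈ 1800; 3000/1800 ≈ 1.67.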